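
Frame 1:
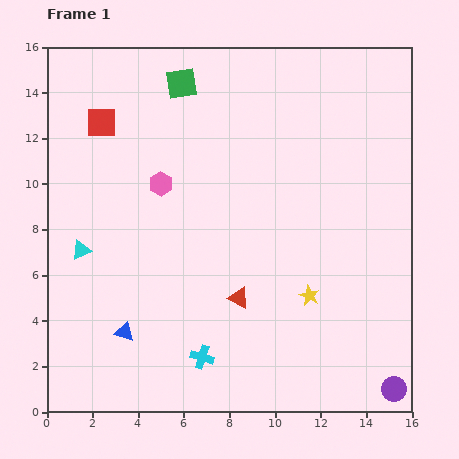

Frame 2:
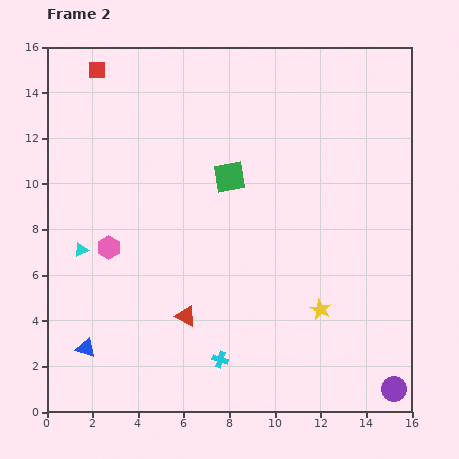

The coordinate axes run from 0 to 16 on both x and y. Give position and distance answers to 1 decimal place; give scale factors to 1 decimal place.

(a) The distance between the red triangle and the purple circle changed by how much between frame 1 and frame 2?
+1.7

Distance in frame 1: 7.9. Distance in frame 2: 9.6.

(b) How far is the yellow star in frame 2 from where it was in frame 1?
0.8

The yellow star moved from (11.5, 5.1) to (12.0, 4.5), a distance of √(0.5² + 0.6²) ≈ 0.8.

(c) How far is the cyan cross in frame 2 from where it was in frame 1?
0.8

The cyan cross moved from (6.8, 2.4) to (7.6, 2.3), a distance of √(0.8² + 0.1²) ≈ 0.8.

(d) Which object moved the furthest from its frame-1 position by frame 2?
the green square

(moved 4.6; next 3.6)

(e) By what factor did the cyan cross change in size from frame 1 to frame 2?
0.7×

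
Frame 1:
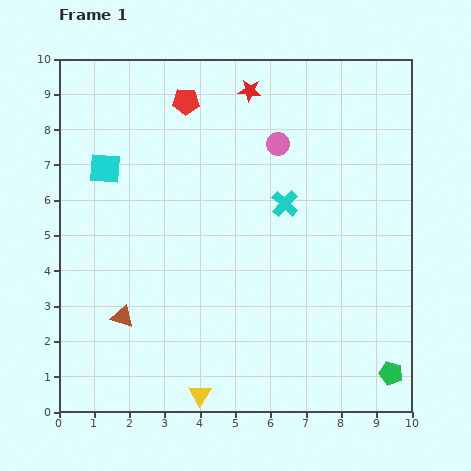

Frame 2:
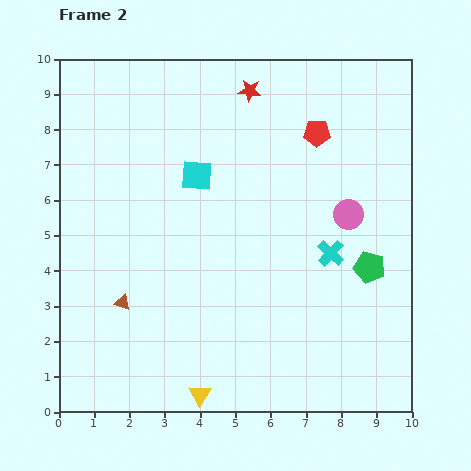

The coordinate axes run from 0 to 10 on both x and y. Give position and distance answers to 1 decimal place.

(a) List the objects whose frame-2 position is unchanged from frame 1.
the red star, the yellow triangle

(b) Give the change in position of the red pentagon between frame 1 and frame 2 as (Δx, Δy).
(3.7, -0.9)

The red pentagon was at (3.6, 8.8) in frame 1 and (7.3, 7.9) in frame 2.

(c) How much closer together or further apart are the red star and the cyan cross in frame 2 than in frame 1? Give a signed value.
+1.7

Distance in frame 1: 3.4. Distance in frame 2: 5.1.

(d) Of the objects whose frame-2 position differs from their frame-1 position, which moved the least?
the brown triangle

(moved 0.4)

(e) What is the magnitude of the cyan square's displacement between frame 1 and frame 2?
2.6

The cyan square moved from (1.3, 6.9) to (3.9, 6.7), a distance of √(2.6² + 0.2²) ≈ 2.6.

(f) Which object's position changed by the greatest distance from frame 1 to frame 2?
the red pentagon

(moved 3.8; next 3.1)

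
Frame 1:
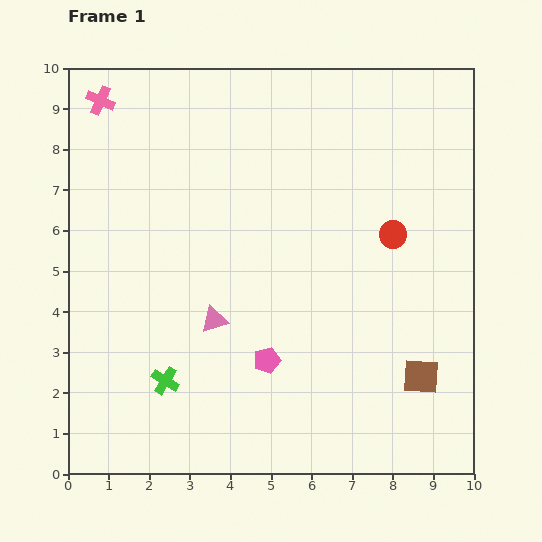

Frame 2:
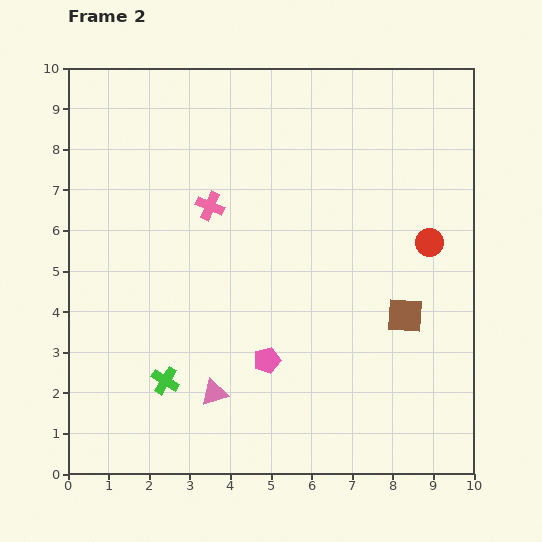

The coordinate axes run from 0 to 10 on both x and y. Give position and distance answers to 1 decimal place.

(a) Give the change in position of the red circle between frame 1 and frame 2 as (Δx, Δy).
(0.9, -0.2)

The red circle was at (8.0, 5.9) in frame 1 and (8.9, 5.7) in frame 2.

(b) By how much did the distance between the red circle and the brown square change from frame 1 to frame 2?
-1.7

Distance in frame 1: 3.6. Distance in frame 2: 1.9.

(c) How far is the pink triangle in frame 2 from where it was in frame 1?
1.8

The pink triangle moved from (3.6, 3.8) to (3.6, 2.0), a distance of √(0.0² + 1.8²) ≈ 1.8.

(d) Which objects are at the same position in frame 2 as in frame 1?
the pink pentagon, the green cross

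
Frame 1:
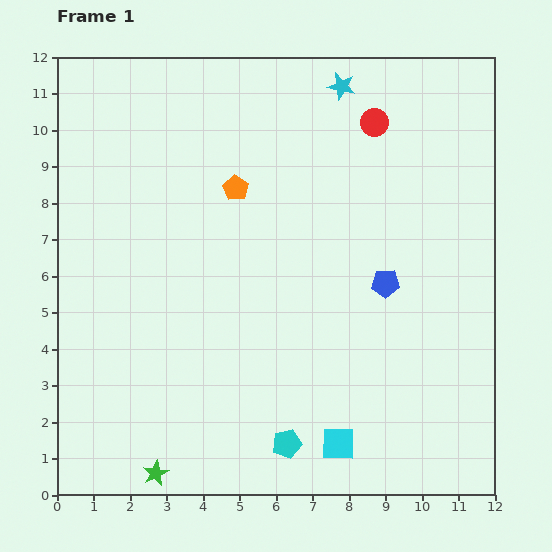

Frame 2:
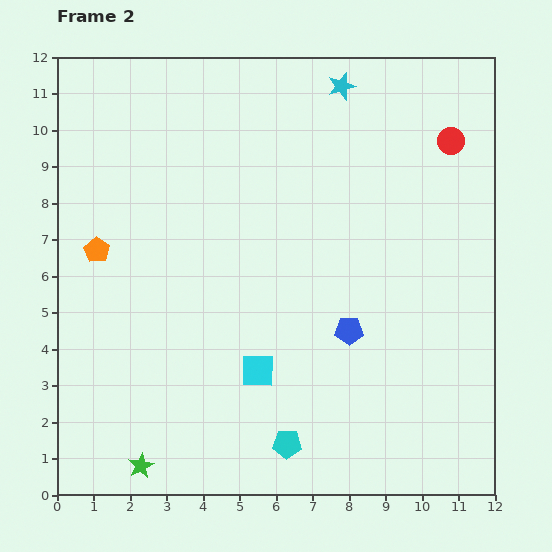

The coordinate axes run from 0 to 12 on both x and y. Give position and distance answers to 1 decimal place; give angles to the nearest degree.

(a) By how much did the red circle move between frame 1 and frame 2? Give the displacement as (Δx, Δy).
(2.1, -0.5)

The red circle was at (8.7, 10.2) in frame 1 and (10.8, 9.7) in frame 2.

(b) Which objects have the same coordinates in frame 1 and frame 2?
the cyan star, the cyan pentagon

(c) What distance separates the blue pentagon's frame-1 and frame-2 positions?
1.6

The blue pentagon moved from (9.0, 5.8) to (8.0, 4.5), a distance of √(1.0² + 1.3²) ≈ 1.6.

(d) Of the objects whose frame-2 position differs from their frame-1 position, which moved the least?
the green star

(moved 0.4)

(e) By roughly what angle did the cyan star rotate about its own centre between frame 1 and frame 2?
28° counter-clockwise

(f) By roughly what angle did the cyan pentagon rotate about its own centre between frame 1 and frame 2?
16° clockwise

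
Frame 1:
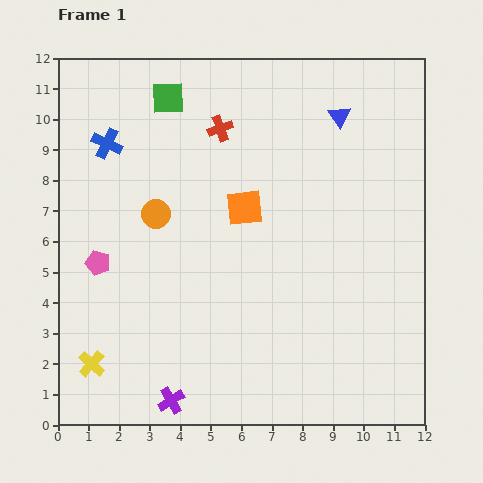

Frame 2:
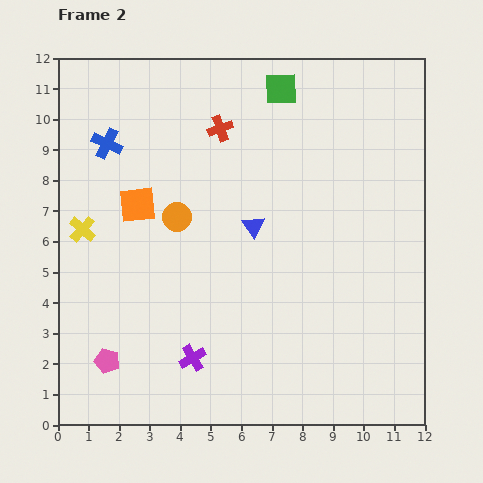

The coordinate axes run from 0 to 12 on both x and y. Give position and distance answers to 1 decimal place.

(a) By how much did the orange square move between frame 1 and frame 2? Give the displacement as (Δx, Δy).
(-3.5, 0.1)

The orange square was at (6.1, 7.1) in frame 1 and (2.6, 7.2) in frame 2.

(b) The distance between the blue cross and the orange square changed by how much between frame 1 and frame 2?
-2.8

Distance in frame 1: 5.0. Distance in frame 2: 2.2.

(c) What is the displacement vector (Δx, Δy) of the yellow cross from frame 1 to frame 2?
(-0.3, 4.4)

The yellow cross was at (1.1, 2.0) in frame 1 and (0.8, 6.4) in frame 2.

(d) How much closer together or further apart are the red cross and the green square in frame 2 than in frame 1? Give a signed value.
+0.4

Distance in frame 1: 2.0. Distance in frame 2: 2.4.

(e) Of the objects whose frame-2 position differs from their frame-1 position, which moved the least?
the orange circle

(moved 0.7)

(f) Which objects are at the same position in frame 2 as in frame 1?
the red cross, the blue cross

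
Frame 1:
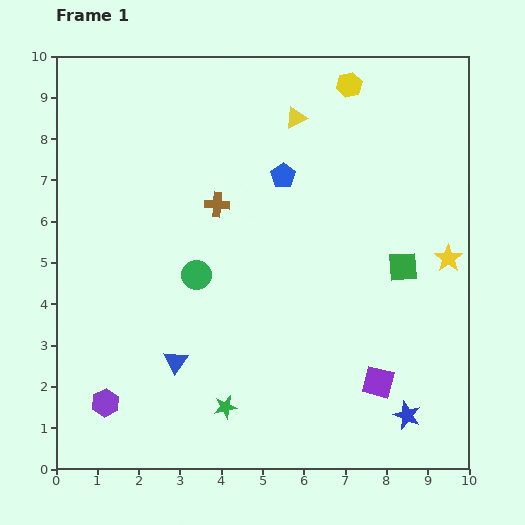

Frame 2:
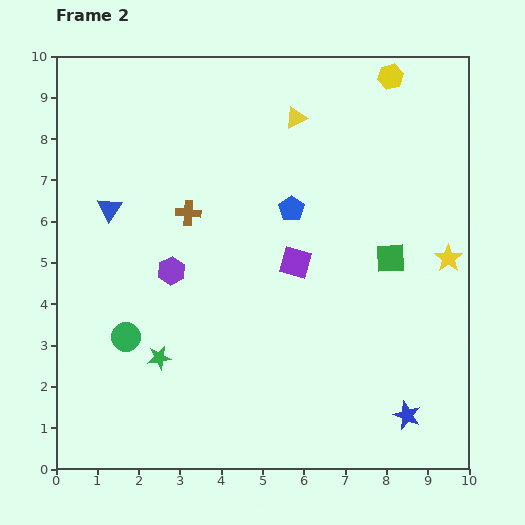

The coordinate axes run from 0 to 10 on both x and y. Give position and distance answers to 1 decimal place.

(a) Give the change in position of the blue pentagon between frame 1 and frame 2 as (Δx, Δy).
(0.2, -0.8)

The blue pentagon was at (5.5, 7.1) in frame 1 and (5.7, 6.3) in frame 2.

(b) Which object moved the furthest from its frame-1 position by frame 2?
the blue triangle

(moved 4.0; next 3.6)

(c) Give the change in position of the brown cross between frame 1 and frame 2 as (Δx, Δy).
(-0.7, -0.2)

The brown cross was at (3.9, 6.4) in frame 1 and (3.2, 6.2) in frame 2.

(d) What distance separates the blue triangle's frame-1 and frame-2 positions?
4.0

The blue triangle moved from (2.9, 2.6) to (1.3, 6.3), a distance of √(1.6² + 3.7²) ≈ 4.0.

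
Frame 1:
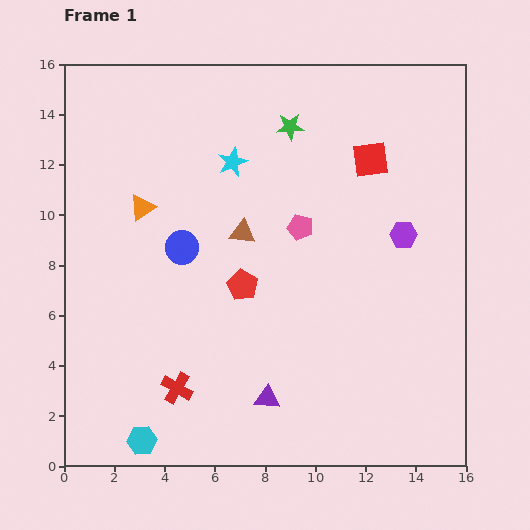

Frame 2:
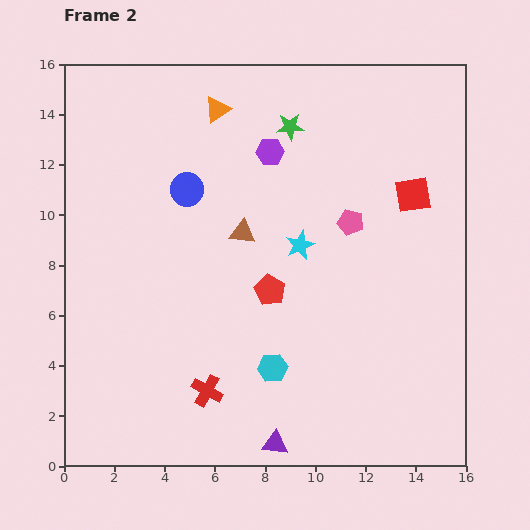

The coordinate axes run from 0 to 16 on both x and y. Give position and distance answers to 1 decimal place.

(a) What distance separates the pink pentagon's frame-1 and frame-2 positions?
2.0

The pink pentagon moved from (9.4, 9.5) to (11.4, 9.7), a distance of √(2.0² + 0.2²) ≈ 2.0.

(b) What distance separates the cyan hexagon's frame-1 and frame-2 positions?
6.0

The cyan hexagon moved from (3.1, 1.0) to (8.3, 3.9), a distance of √(5.2² + 2.9²) ≈ 6.0.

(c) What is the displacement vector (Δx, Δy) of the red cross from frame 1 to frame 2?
(1.2, -0.1)

The red cross was at (4.5, 3.1) in frame 1 and (5.7, 3.0) in frame 2.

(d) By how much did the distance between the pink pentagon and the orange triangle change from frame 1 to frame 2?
+0.6

Distance in frame 1: 6.4. Distance in frame 2: 7.0.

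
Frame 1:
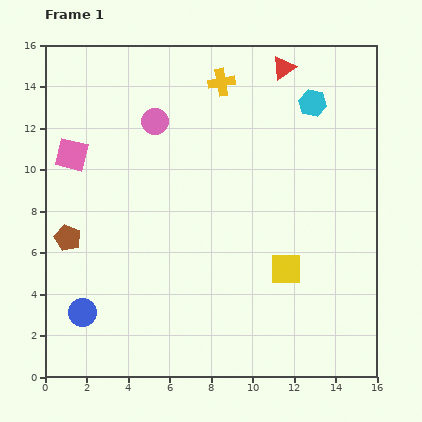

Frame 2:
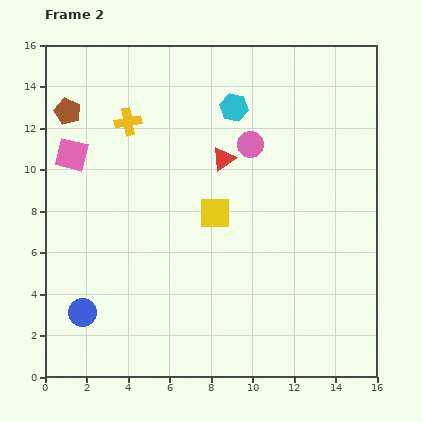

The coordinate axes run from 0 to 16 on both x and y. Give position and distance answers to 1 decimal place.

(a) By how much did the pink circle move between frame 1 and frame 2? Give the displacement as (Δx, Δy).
(4.6, -1.1)

The pink circle was at (5.3, 12.3) in frame 1 and (9.9, 11.2) in frame 2.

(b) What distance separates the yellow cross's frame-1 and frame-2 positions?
4.9

The yellow cross moved from (8.5, 14.2) to (4.0, 12.3), a distance of √(4.5² + 1.9²) ≈ 4.9.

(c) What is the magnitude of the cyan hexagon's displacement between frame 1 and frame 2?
3.8

The cyan hexagon moved from (12.9, 13.2) to (9.1, 13.0), a distance of √(3.8² + 0.2²) ≈ 3.8.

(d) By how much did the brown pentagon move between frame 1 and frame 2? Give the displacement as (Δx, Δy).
(0.0, 6.1)

The brown pentagon was at (1.1, 6.7) in frame 1 and (1.1, 12.8) in frame 2.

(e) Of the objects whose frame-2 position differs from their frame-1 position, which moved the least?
the cyan hexagon

(moved 3.8)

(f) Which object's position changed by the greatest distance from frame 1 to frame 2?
the brown pentagon

(moved 6.1; next 5.3)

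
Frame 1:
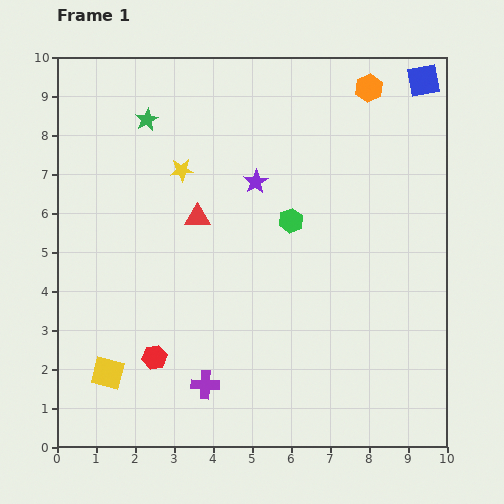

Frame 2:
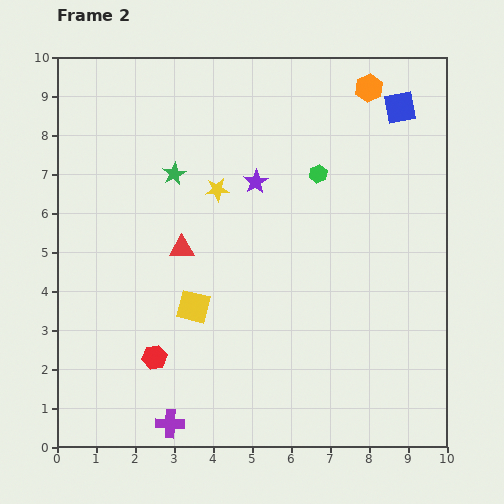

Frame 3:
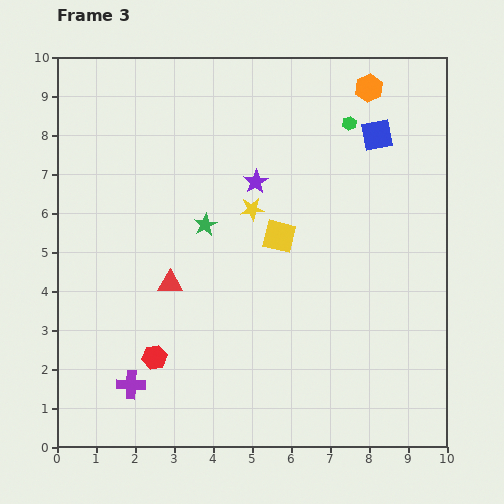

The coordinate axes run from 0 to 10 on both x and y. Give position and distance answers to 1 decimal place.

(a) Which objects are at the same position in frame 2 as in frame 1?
the purple star, the orange hexagon, the red hexagon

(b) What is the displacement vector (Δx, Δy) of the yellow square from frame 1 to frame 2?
(2.2, 1.7)

The yellow square was at (1.3, 1.9) in frame 1 and (3.5, 3.6) in frame 2.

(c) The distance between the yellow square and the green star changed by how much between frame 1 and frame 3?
-4.7

Distance in frame 1: 6.6. Distance in frame 3: 1.9.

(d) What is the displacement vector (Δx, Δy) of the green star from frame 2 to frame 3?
(0.8, -1.3)

The green star was at (3.0, 7.0) in frame 2 and (3.8, 5.7) in frame 3.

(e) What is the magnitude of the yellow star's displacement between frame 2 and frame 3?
1.0

The yellow star moved from (4.1, 6.6) to (5.0, 6.1), a distance of √(0.9² + 0.5²) ≈ 1.0.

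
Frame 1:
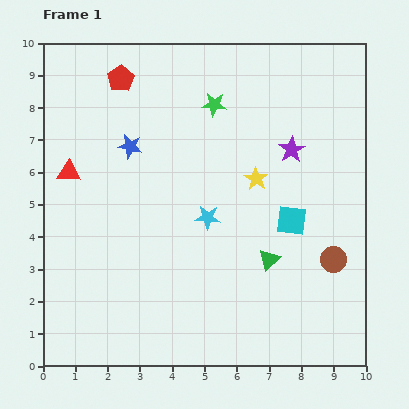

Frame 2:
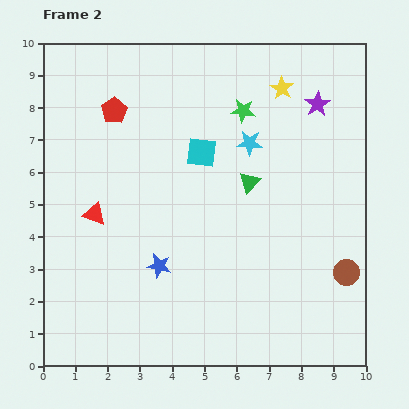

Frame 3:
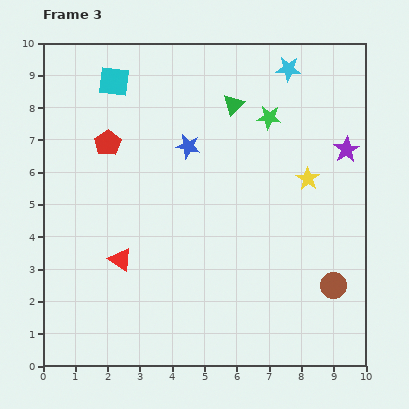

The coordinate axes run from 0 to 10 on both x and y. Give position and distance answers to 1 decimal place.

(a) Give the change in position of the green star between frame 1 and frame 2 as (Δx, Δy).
(0.9, -0.2)

The green star was at (5.3, 8.1) in frame 1 and (6.2, 7.9) in frame 2.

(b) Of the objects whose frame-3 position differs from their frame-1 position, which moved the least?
the brown circle

(moved 0.8)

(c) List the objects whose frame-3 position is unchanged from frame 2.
none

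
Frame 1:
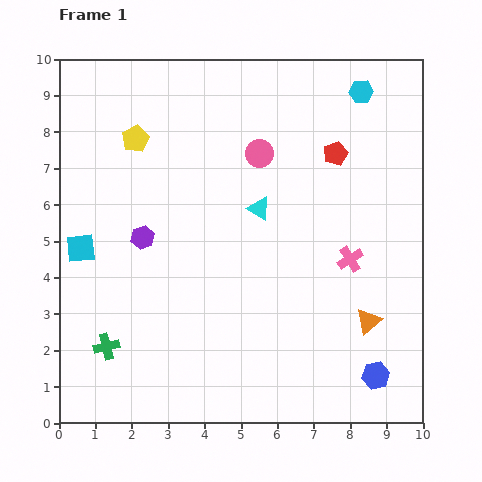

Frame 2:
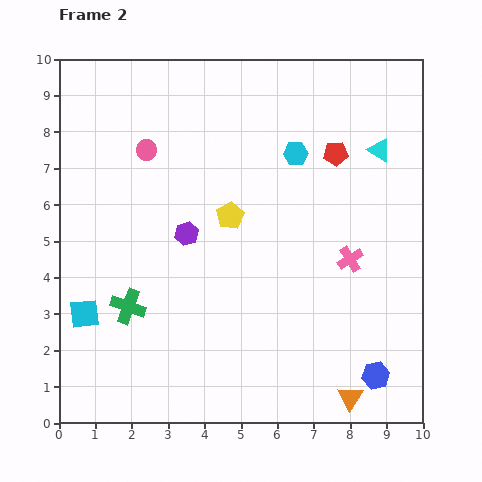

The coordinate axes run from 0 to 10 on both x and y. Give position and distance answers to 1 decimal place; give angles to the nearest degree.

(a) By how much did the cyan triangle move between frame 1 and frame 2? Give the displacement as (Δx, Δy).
(3.3, 1.6)

The cyan triangle was at (5.5, 5.9) in frame 1 and (8.8, 7.5) in frame 2.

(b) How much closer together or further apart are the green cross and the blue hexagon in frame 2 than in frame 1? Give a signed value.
-0.3

Distance in frame 1: 7.4. Distance in frame 2: 7.1.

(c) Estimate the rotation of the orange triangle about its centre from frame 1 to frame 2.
16° counter-clockwise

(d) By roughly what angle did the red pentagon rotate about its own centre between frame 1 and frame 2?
16° clockwise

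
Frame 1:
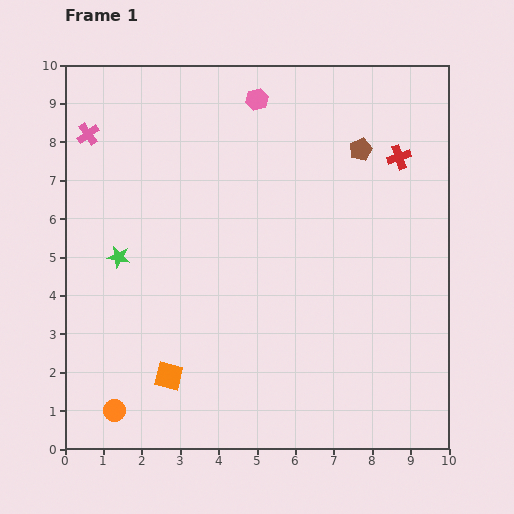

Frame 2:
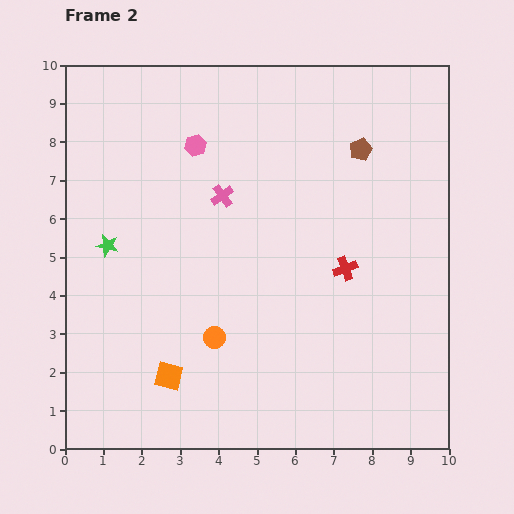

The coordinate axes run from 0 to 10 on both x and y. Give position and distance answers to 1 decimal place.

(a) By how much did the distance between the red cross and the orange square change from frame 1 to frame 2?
-2.9

Distance in frame 1: 8.3. Distance in frame 2: 5.4.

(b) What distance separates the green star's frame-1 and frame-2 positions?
0.4

The green star moved from (1.4, 5.0) to (1.1, 5.3), a distance of √(0.3² + 0.3²) ≈ 0.4.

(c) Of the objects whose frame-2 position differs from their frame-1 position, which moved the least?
the green star

(moved 0.4)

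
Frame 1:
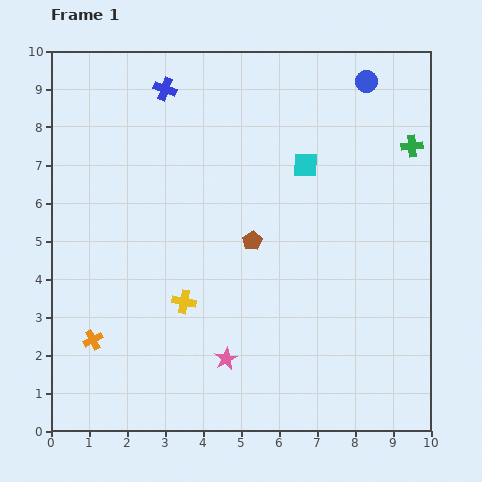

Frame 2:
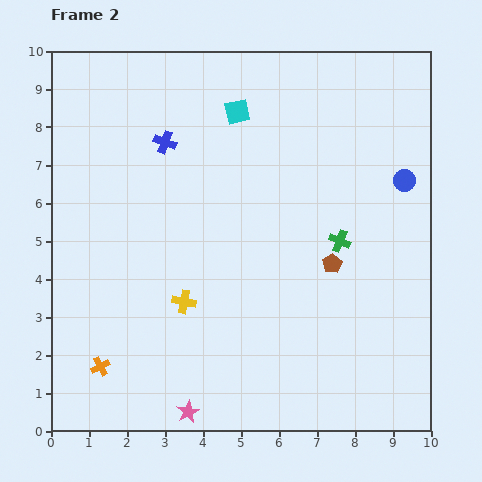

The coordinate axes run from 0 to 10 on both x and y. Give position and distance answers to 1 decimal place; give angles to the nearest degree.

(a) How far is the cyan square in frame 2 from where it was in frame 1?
2.3

The cyan square moved from (6.7, 7.0) to (4.9, 8.4), a distance of √(1.8² + 1.4²) ≈ 2.3.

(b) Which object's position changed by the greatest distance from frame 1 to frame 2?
the green cross

(moved 3.1; next 2.8)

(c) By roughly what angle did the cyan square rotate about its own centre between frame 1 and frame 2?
16° counter-clockwise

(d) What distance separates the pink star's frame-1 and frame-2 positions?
1.7

The pink star moved from (4.6, 1.9) to (3.6, 0.5), a distance of √(1.0² + 1.4²) ≈ 1.7.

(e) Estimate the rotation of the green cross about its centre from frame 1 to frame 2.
26° clockwise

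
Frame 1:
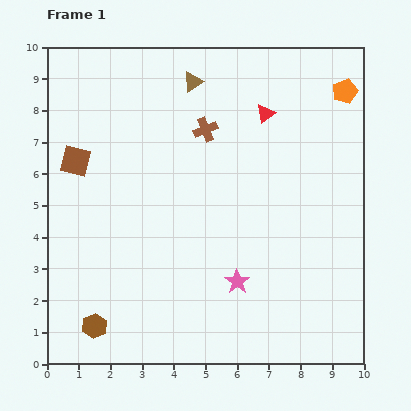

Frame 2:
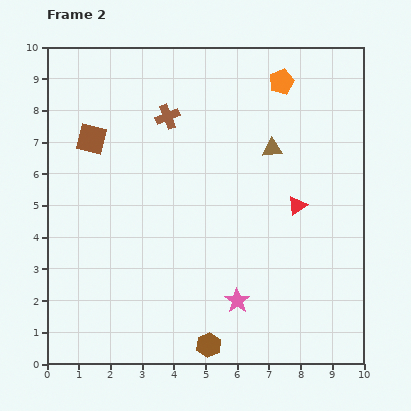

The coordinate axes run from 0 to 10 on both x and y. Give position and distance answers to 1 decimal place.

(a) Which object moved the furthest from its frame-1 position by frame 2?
the brown hexagon

(moved 3.6; next 3.3)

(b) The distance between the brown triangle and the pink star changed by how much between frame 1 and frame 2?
-1.6

Distance in frame 1: 6.5. Distance in frame 2: 4.9.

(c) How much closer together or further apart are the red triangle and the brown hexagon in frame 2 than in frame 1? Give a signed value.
-3.4

Distance in frame 1: 8.6. Distance in frame 2: 5.2.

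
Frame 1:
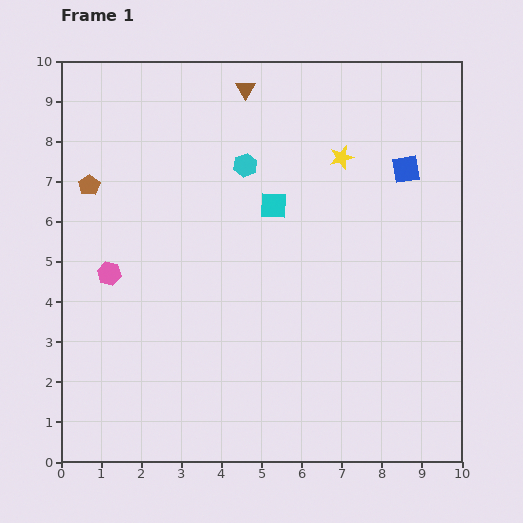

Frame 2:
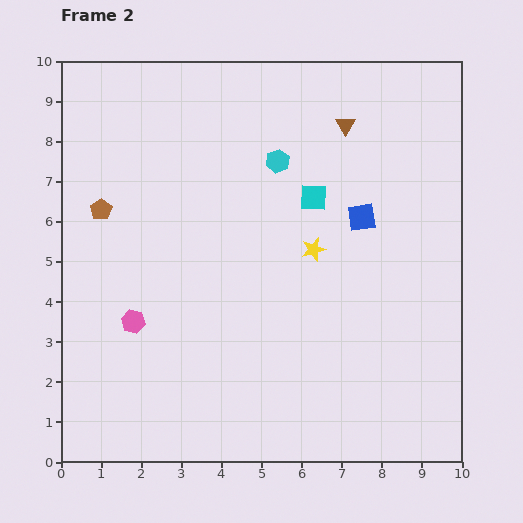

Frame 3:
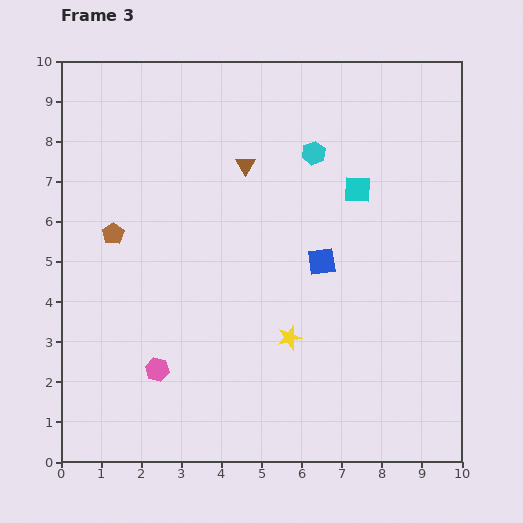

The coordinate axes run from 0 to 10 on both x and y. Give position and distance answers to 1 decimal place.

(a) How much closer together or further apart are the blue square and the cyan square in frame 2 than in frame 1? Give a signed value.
-2.1

Distance in frame 1: 3.4. Distance in frame 2: 1.3.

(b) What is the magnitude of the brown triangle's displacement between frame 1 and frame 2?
2.7

The brown triangle moved from (4.6, 9.3) to (7.1, 8.4), a distance of √(2.5² + 0.9²) ≈ 2.7.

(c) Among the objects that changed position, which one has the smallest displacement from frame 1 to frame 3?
the brown pentagon

(moved 1.3)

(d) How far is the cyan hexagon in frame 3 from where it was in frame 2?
0.9

The cyan hexagon moved from (5.4, 7.5) to (6.3, 7.7), a distance of √(0.9² + 0.2²) ≈ 0.9.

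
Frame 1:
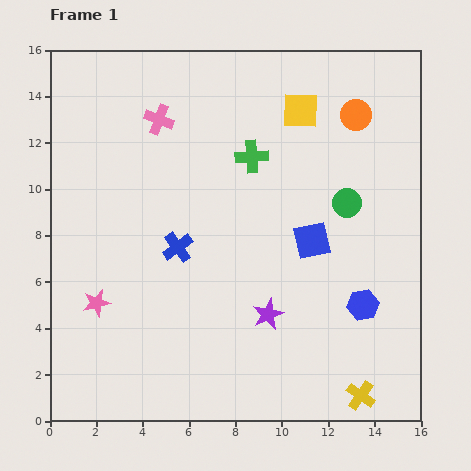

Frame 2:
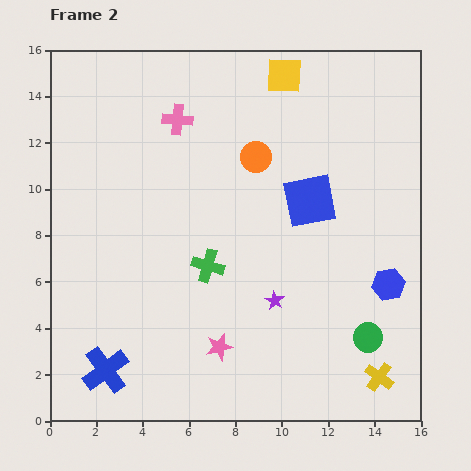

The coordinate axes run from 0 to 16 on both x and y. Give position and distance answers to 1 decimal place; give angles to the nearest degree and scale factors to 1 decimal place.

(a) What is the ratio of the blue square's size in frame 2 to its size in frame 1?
1.5×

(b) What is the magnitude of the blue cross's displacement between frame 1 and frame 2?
6.1

The blue cross moved from (5.5, 7.5) to (2.4, 2.2), a distance of √(3.1² + 5.3²) ≈ 6.1.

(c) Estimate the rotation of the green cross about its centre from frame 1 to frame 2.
20° clockwise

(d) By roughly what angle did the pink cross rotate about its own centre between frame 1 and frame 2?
16° counter-clockwise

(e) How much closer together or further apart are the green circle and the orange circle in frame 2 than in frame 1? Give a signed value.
+5.4

Distance in frame 1: 3.8. Distance in frame 2: 9.2.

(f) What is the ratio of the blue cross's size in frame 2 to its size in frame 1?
1.5×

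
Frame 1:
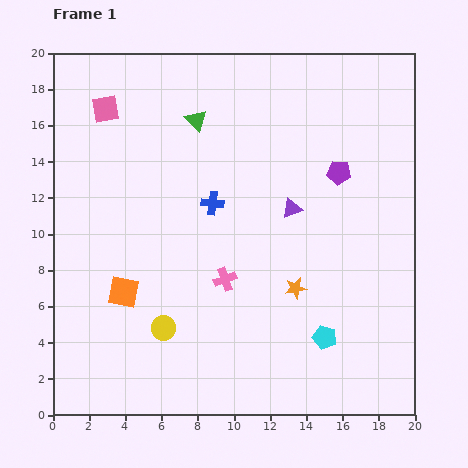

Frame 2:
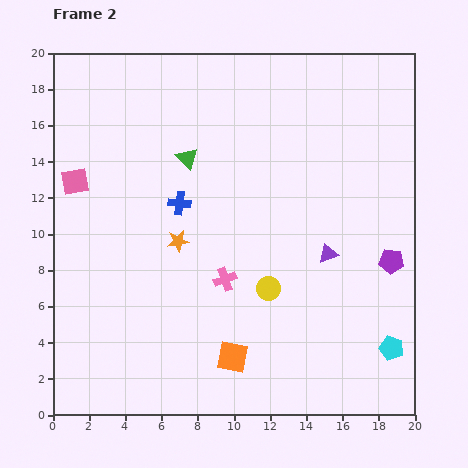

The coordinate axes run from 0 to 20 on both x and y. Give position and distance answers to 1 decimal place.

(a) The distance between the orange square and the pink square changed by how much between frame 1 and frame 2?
+2.9

Distance in frame 1: 10.1. Distance in frame 2: 13.0.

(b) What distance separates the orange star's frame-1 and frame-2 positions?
7.0

The orange star moved from (13.4, 7.0) to (6.9, 9.6), a distance of √(6.5² + 2.6²) ≈ 7.0.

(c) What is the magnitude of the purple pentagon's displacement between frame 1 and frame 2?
5.7

The purple pentagon moved from (15.8, 13.4) to (18.7, 8.5), a distance of √(2.9² + 4.9²) ≈ 5.7.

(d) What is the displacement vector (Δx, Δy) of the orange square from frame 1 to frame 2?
(6.0, -3.6)

The orange square was at (3.9, 6.8) in frame 1 and (9.9, 3.2) in frame 2.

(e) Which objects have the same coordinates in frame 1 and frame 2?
the pink cross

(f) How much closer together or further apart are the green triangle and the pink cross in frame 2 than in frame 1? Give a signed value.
-1.9

Distance in frame 1: 8.9. Distance in frame 2: 7.0.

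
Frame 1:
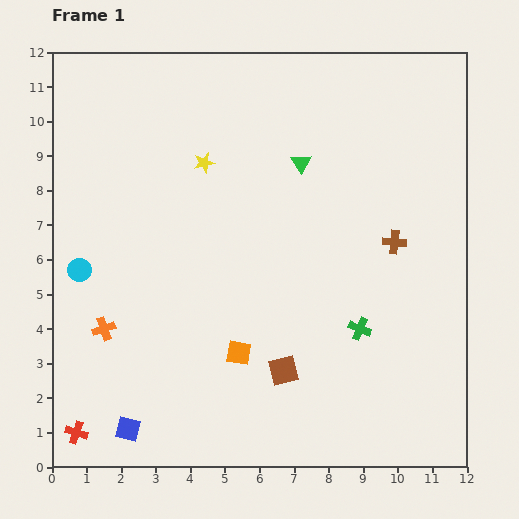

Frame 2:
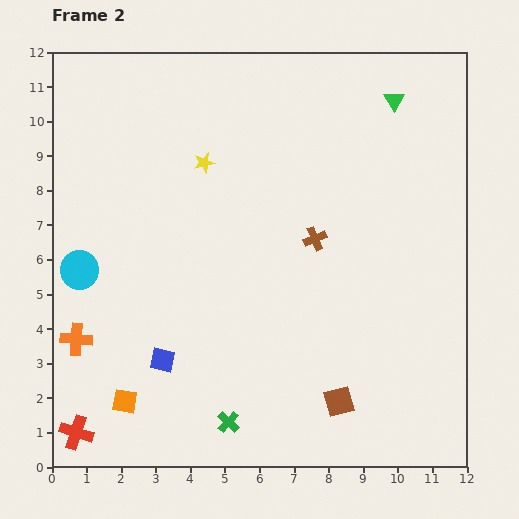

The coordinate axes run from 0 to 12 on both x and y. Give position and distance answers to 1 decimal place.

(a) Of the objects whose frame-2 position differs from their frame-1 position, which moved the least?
the orange cross

(moved 0.9)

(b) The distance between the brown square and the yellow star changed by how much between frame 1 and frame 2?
+1.5

Distance in frame 1: 6.4. Distance in frame 2: 7.9.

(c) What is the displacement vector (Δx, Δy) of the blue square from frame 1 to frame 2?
(1.0, 2.0)

The blue square was at (2.2, 1.1) in frame 1 and (3.2, 3.1) in frame 2.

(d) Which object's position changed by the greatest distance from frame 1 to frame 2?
the green cross

(moved 4.7; next 3.6)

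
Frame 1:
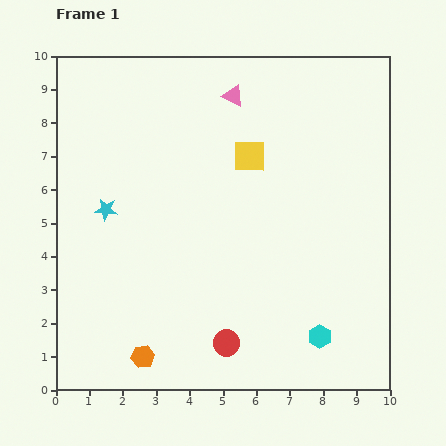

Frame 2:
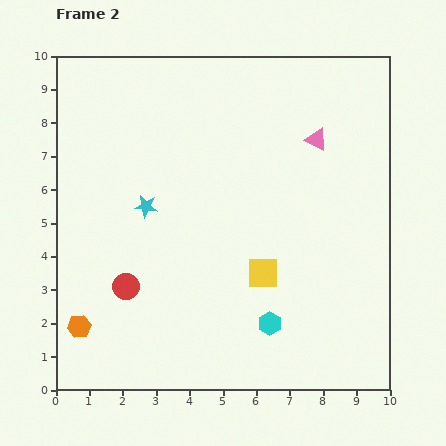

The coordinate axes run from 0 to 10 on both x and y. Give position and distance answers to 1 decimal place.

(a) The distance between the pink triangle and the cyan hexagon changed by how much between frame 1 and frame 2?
-2.0

Distance in frame 1: 7.7. Distance in frame 2: 5.7.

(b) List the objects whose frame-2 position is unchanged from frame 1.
none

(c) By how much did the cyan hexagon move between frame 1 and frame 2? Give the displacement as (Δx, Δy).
(-1.5, 0.4)

The cyan hexagon was at (7.9, 1.6) in frame 1 and (6.4, 2.0) in frame 2.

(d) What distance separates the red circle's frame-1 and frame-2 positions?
3.4

The red circle moved from (5.1, 1.4) to (2.1, 3.1), a distance of √(3.0² + 1.7²) ≈ 3.4.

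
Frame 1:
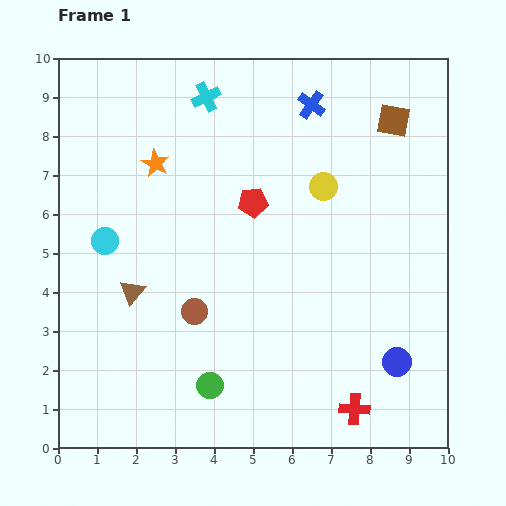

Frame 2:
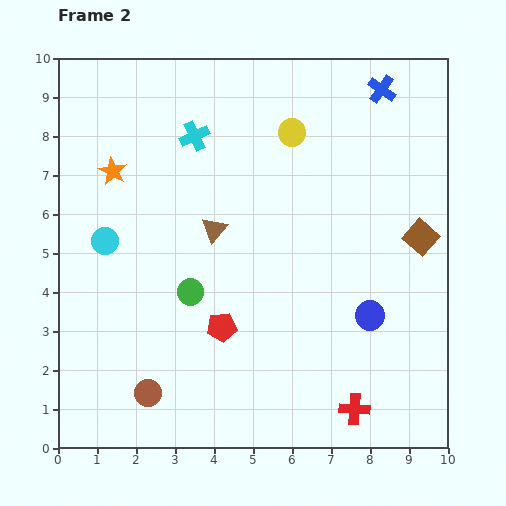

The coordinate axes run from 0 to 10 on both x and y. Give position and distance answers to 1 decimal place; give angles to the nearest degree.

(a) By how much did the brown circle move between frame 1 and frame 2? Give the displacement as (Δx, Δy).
(-1.2, -2.1)

The brown circle was at (3.5, 3.5) in frame 1 and (2.3, 1.4) in frame 2.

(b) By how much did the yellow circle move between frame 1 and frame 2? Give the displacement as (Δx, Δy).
(-0.8, 1.4)

The yellow circle was at (6.8, 6.7) in frame 1 and (6.0, 8.1) in frame 2.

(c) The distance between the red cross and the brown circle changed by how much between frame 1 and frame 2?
+0.5

Distance in frame 1: 4.8. Distance in frame 2: 5.3.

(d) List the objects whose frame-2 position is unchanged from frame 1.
the cyan circle, the red cross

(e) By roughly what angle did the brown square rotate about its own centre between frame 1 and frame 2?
29° clockwise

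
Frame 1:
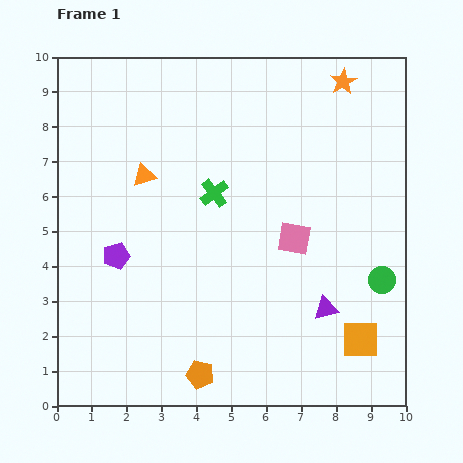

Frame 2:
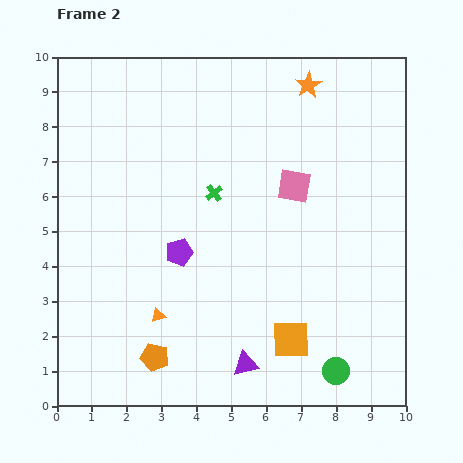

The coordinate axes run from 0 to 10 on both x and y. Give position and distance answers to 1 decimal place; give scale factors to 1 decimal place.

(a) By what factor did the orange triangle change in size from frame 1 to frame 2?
0.6×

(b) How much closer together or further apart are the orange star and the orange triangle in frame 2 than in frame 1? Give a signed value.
+1.6

Distance in frame 1: 6.3. Distance in frame 2: 7.9.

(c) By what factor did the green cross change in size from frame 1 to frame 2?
0.6×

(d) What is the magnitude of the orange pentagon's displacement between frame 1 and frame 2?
1.4

The orange pentagon moved from (4.1, 0.9) to (2.8, 1.4), a distance of √(1.3² + 0.5²) ≈ 1.4.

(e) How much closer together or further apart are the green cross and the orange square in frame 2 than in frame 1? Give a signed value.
-1.2

Distance in frame 1: 5.9. Distance in frame 2: 4.7.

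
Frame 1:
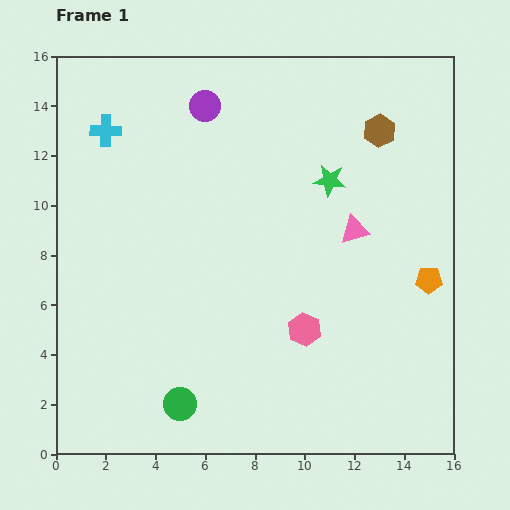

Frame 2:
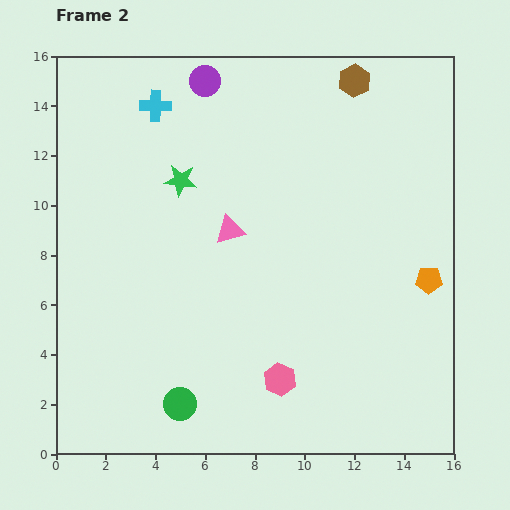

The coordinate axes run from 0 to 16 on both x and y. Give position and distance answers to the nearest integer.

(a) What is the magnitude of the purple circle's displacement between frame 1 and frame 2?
1

The purple circle moved from (6, 14) to (6, 15), a distance of √(0² + 1²) ≈ 1.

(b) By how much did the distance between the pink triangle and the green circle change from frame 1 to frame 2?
-3

Distance in frame 1: 10. Distance in frame 2: 7.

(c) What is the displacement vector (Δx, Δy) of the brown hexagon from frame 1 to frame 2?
(-1, 2)

The brown hexagon was at (13, 13) in frame 1 and (12, 15) in frame 2.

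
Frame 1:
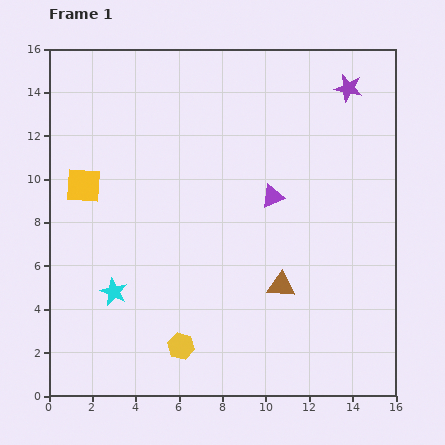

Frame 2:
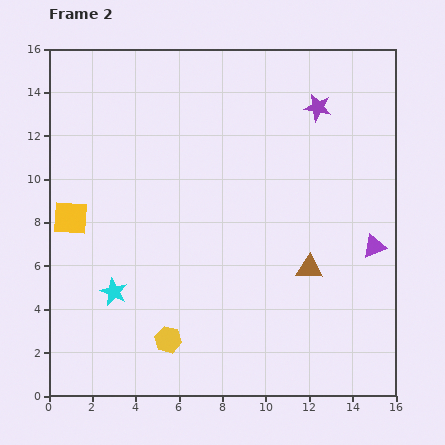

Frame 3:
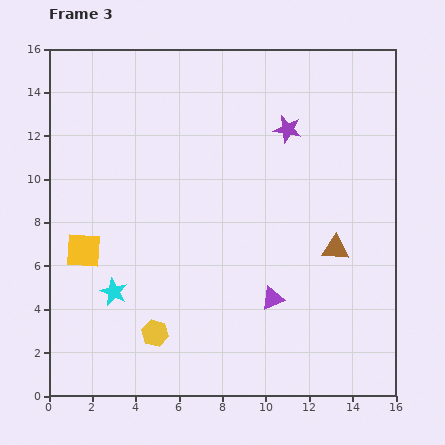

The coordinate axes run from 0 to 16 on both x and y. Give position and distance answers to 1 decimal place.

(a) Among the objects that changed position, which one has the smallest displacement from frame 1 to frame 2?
the yellow hexagon

(moved 0.7)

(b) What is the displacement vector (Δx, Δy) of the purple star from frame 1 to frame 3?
(-2.8, -1.9)

The purple star was at (13.8, 14.2) in frame 1 and (11.0, 12.3) in frame 3.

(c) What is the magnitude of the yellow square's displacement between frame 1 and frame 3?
3.0

The yellow square moved from (1.6, 9.7) to (1.6, 6.7), a distance of √(0.0² + 3.0²) ≈ 3.0.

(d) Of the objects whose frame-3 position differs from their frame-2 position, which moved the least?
the yellow hexagon

(moved 0.7)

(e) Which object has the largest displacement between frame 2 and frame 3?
the purple triangle

(moved 5.3; next 1.7)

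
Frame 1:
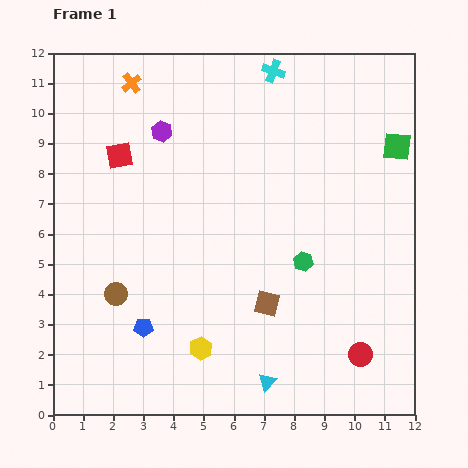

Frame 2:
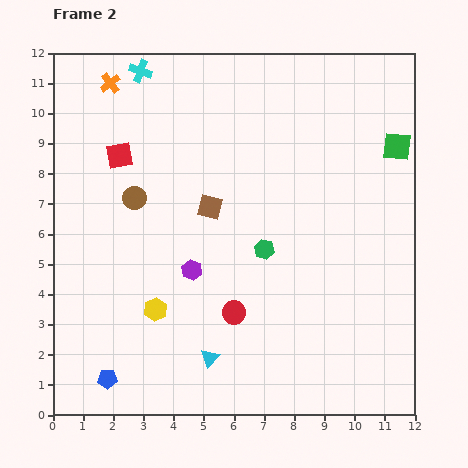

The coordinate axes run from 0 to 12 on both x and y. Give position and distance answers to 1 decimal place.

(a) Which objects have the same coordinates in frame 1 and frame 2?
the green square, the red square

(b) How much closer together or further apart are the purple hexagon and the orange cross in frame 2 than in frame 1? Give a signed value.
+4.9

Distance in frame 1: 1.9. Distance in frame 2: 6.8.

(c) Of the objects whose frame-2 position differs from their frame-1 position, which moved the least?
the orange cross

(moved 0.7)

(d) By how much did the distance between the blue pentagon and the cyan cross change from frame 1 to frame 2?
+0.8

Distance in frame 1: 9.5. Distance in frame 2: 10.3.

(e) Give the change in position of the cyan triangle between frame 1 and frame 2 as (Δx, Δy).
(-1.9, 0.8)

The cyan triangle was at (7.1, 1.1) in frame 1 and (5.2, 1.9) in frame 2.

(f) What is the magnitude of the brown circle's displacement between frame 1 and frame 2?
3.3

The brown circle moved from (2.1, 4.0) to (2.7, 7.2), a distance of √(0.6² + 3.2²) ≈ 3.3.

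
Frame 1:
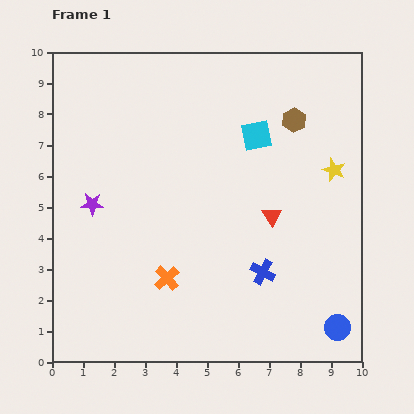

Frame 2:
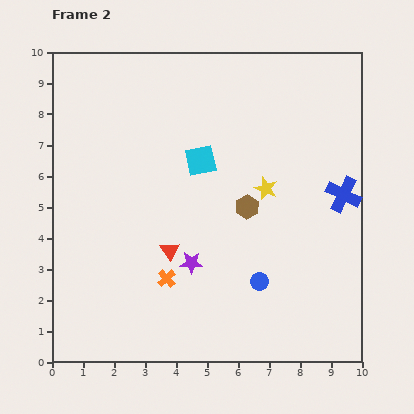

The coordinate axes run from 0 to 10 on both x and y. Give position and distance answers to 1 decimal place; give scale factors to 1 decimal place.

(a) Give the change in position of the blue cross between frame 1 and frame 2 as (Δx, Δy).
(2.6, 2.5)

The blue cross was at (6.8, 2.9) in frame 1 and (9.4, 5.4) in frame 2.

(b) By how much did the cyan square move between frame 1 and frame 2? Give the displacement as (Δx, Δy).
(-1.8, -0.8)

The cyan square was at (6.6, 7.3) in frame 1 and (4.8, 6.5) in frame 2.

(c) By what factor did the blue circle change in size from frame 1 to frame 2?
0.7×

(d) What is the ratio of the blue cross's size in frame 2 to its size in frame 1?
1.4×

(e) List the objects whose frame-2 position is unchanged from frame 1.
the orange cross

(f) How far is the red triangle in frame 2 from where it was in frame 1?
3.5

The red triangle moved from (7.1, 4.7) to (3.8, 3.6), a distance of √(3.3² + 1.1²) ≈ 3.5.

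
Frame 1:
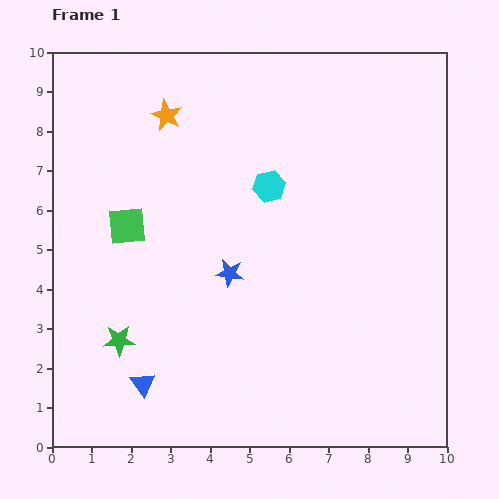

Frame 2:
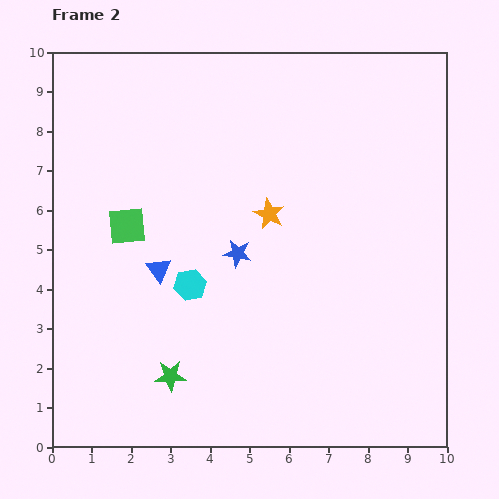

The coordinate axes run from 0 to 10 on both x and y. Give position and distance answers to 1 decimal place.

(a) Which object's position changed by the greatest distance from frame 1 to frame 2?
the orange star

(moved 3.6; next 3.2)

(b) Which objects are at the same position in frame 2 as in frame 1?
the green square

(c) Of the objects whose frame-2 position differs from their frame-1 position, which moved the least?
the blue star

(moved 0.5)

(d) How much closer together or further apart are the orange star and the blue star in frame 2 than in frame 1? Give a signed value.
-3.0

Distance in frame 1: 4.3. Distance in frame 2: 1.3.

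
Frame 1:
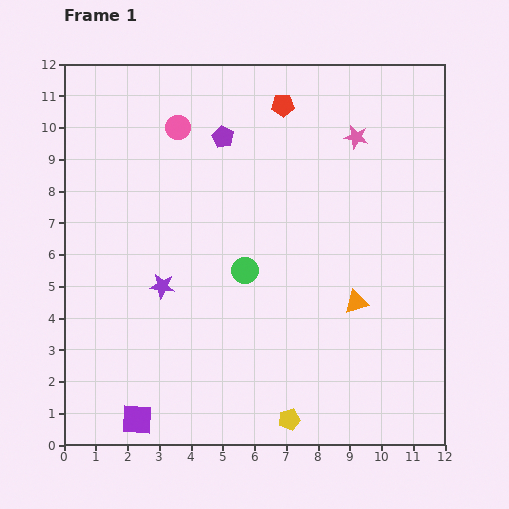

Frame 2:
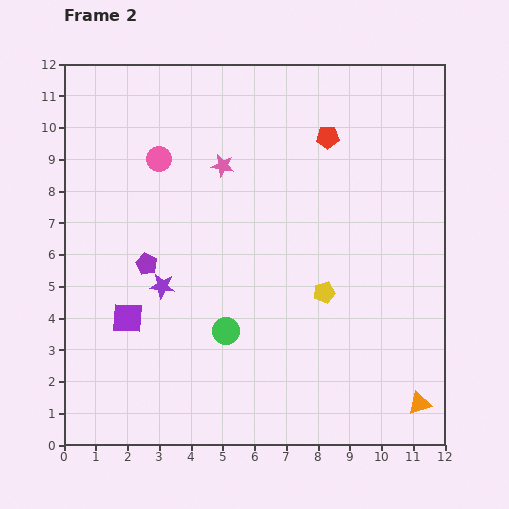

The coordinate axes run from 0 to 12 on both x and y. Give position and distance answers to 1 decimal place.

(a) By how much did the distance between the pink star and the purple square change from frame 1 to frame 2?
-5.6

Distance in frame 1: 11.3. Distance in frame 2: 5.7.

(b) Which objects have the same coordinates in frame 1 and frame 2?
the purple star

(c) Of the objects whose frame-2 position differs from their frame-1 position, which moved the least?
the pink circle

(moved 1.2)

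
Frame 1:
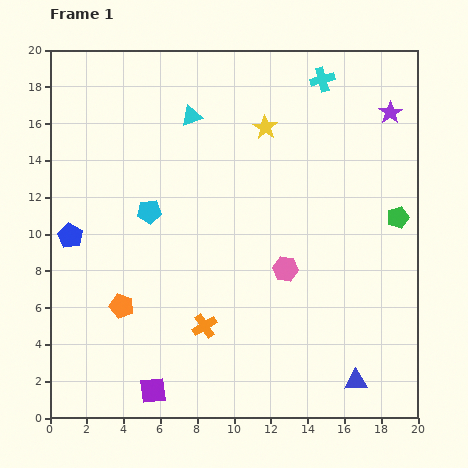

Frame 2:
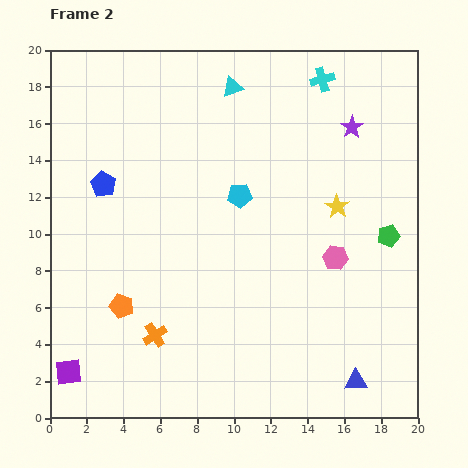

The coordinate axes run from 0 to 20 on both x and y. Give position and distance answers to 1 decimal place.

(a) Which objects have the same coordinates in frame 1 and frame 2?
the orange pentagon, the blue triangle, the cyan cross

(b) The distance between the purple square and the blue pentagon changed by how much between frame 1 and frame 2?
+0.9

Distance in frame 1: 9.5. Distance in frame 2: 10.4.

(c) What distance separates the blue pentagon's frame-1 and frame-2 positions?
3.3

The blue pentagon moved from (1.1, 9.9) to (2.9, 12.7), a distance of √(1.8² + 2.8²) ≈ 3.3.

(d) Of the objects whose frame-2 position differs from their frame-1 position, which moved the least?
the green pentagon

(moved 1.1)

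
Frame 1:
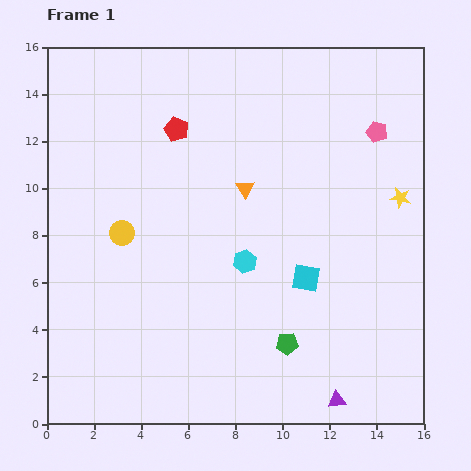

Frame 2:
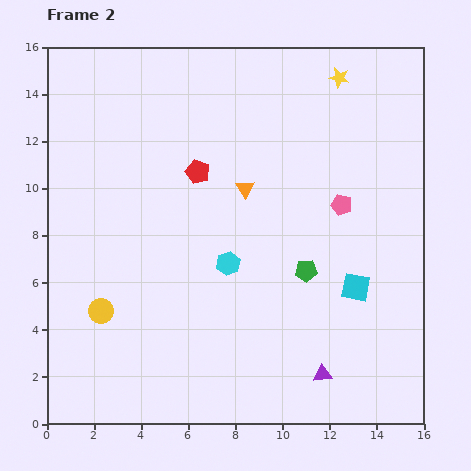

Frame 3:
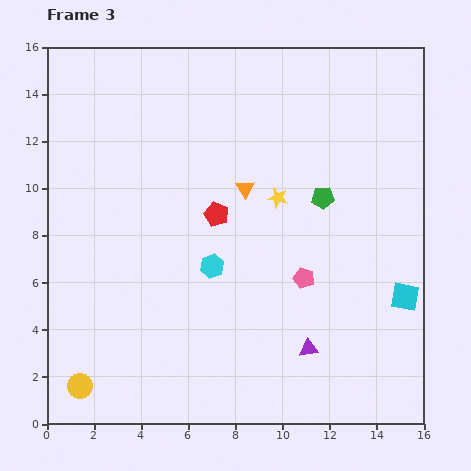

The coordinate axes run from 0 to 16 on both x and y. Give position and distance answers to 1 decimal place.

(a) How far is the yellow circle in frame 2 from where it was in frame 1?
3.4

The yellow circle moved from (3.2, 8.1) to (2.3, 4.8), a distance of √(0.9² + 3.3²) ≈ 3.4.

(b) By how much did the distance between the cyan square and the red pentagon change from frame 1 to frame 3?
+0.3

Distance in frame 1: 8.4. Distance in frame 3: 8.7.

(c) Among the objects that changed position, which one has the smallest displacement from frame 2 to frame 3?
the cyan hexagon

(moved 0.7)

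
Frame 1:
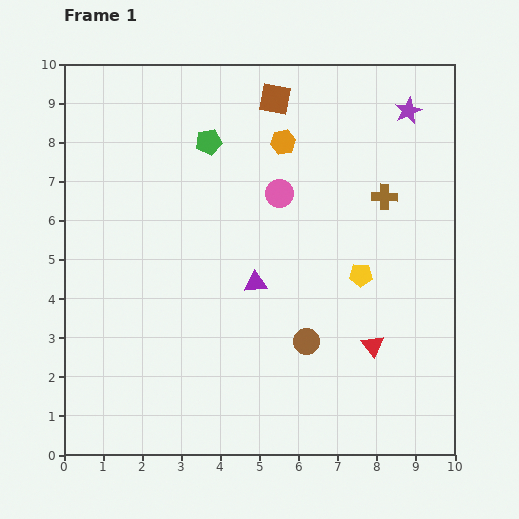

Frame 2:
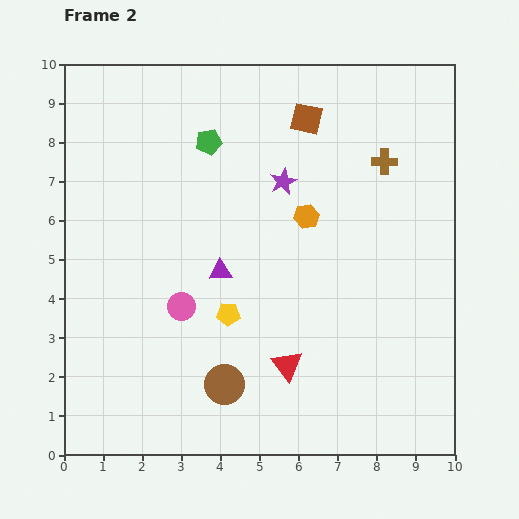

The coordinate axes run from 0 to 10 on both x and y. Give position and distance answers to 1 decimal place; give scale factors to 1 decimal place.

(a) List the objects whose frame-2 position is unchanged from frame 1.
the green pentagon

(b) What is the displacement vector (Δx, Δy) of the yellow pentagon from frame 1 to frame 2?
(-3.4, -1.0)

The yellow pentagon was at (7.6, 4.6) in frame 1 and (4.2, 3.6) in frame 2.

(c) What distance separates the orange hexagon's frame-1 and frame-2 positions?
2.0

The orange hexagon moved from (5.6, 8.0) to (6.2, 6.1), a distance of √(0.6² + 1.9²) ≈ 2.0.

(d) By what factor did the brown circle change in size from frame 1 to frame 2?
1.5×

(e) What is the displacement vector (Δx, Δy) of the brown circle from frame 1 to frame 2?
(-2.1, -1.1)

The brown circle was at (6.2, 2.9) in frame 1 and (4.1, 1.8) in frame 2.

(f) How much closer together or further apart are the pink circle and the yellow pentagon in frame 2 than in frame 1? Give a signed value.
-1.8

Distance in frame 1: 3.0. Distance in frame 2: 1.2.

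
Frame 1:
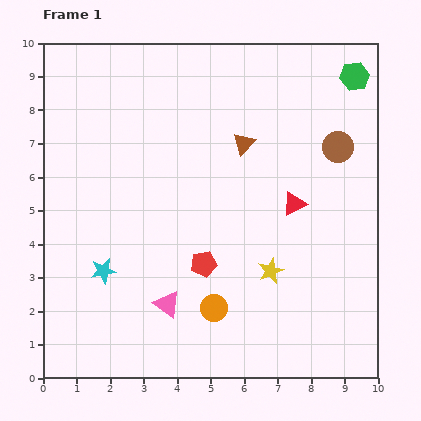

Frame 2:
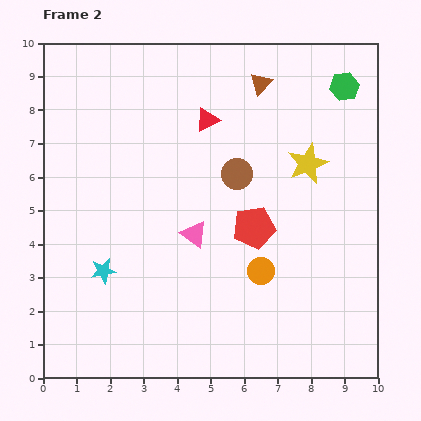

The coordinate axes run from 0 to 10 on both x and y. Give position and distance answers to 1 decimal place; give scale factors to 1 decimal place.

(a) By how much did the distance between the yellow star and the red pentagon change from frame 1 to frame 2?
+0.5

Distance in frame 1: 2.0. Distance in frame 2: 2.5.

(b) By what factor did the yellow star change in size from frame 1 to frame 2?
1.6×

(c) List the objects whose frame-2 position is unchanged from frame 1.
the cyan star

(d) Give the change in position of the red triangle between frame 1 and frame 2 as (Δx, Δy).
(-2.6, 2.5)

The red triangle was at (7.5, 5.2) in frame 1 and (4.9, 7.7) in frame 2.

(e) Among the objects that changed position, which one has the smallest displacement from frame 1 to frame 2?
the green hexagon

(moved 0.4)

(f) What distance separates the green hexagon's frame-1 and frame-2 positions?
0.4

The green hexagon moved from (9.3, 9.0) to (9.0, 8.7), a distance of √(0.3² + 0.3²) ≈ 0.4.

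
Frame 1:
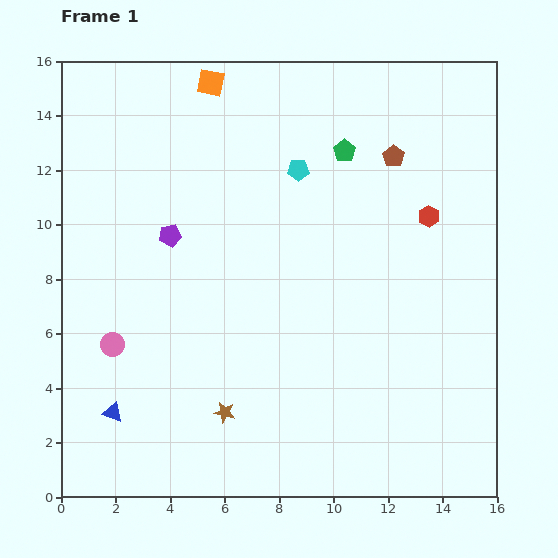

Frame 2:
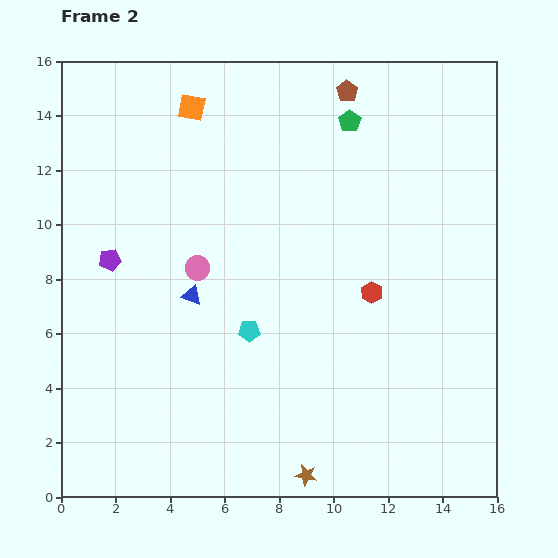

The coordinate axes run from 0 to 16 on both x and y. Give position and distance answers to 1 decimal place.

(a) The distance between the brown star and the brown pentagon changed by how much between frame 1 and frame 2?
+2.9

Distance in frame 1: 11.3. Distance in frame 2: 14.2.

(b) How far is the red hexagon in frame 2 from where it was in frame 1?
3.5

The red hexagon moved from (13.5, 10.3) to (11.4, 7.5), a distance of √(2.1² + 2.8²) ≈ 3.5.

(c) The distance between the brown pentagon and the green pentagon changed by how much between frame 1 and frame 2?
-0.7

Distance in frame 1: 1.8. Distance in frame 2: 1.1.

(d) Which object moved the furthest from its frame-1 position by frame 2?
the cyan pentagon

(moved 6.2; next 5.2)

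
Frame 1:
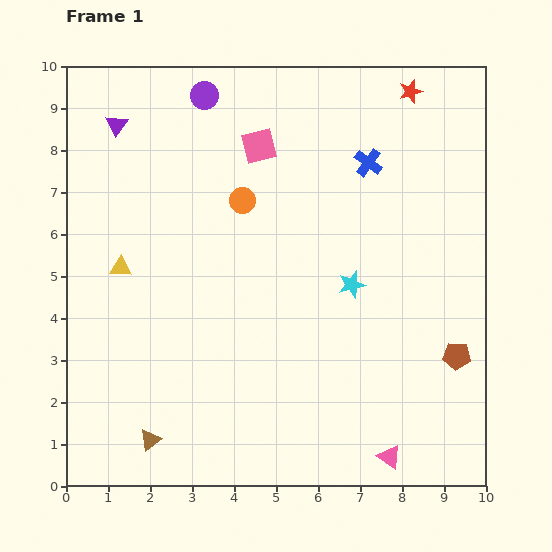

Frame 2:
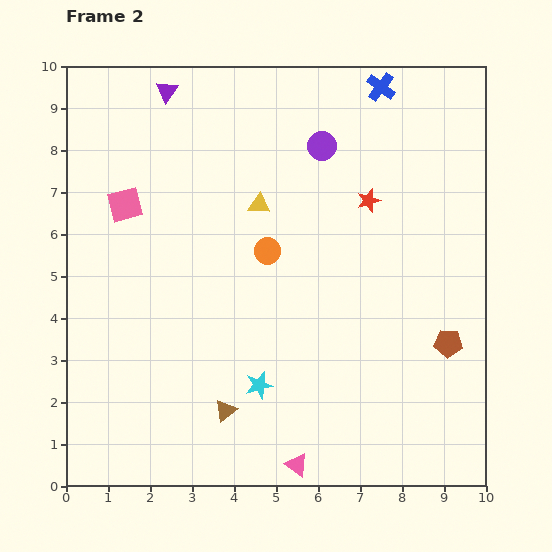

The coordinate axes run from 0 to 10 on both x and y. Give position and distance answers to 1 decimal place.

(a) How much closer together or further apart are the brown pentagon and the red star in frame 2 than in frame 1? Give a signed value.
-2.5

Distance in frame 1: 6.4. Distance in frame 2: 3.9.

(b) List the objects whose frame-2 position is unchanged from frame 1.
none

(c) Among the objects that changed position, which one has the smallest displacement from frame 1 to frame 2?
the brown pentagon

(moved 0.4)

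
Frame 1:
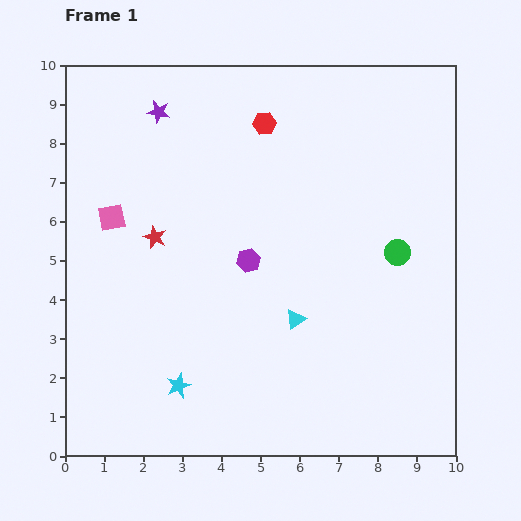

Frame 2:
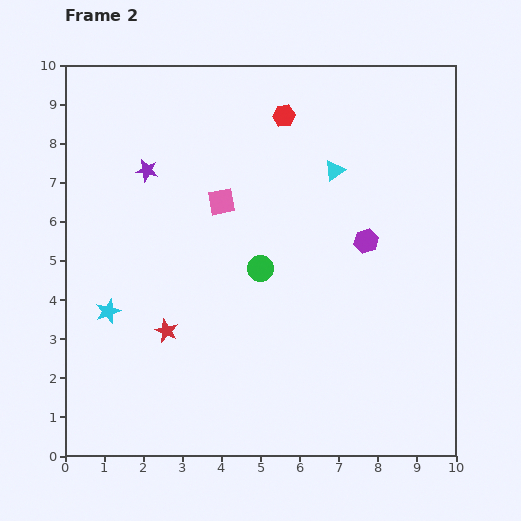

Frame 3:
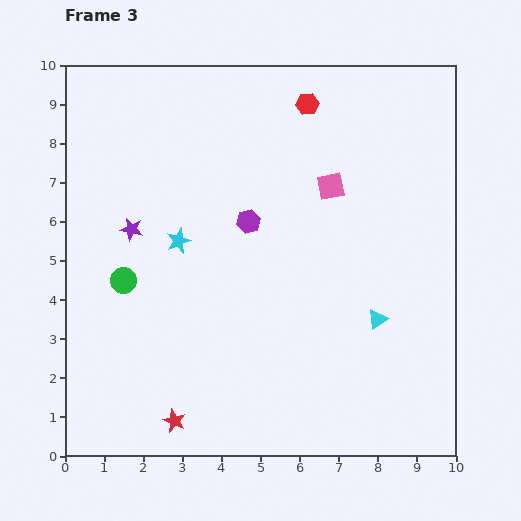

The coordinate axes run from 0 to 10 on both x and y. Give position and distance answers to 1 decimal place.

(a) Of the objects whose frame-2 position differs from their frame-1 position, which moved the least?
the red hexagon

(moved 0.5)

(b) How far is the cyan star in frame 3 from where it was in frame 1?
3.7

The cyan star moved from (2.9, 1.8) to (2.9, 5.5), a distance of √(0.0² + 3.7²) ≈ 3.7.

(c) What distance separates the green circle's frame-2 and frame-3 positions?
3.5

The green circle moved from (5.0, 4.8) to (1.5, 4.5), a distance of √(3.5² + 0.3²) ≈ 3.5.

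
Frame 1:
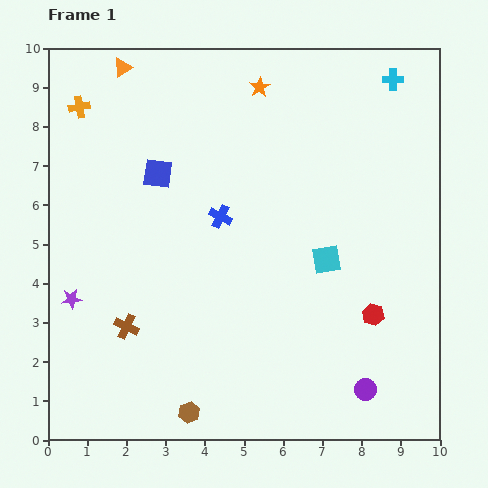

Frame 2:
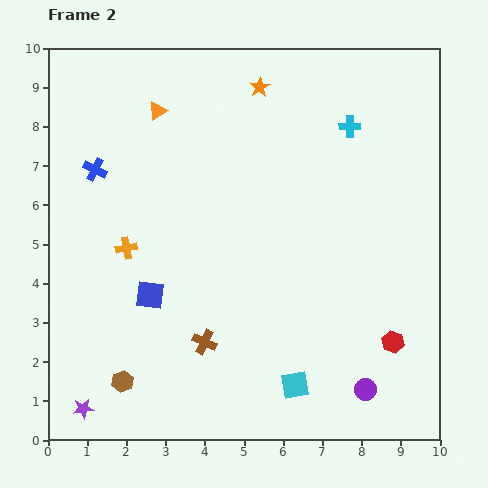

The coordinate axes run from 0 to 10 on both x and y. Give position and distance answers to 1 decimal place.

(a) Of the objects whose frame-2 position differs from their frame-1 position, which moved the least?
the red hexagon

(moved 0.9)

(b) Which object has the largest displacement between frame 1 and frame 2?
the orange cross

(moved 3.8; next 3.4)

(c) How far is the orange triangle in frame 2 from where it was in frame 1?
1.4

The orange triangle moved from (1.9, 9.5) to (2.8, 8.4), a distance of √(0.9² + 1.1²) ≈ 1.4.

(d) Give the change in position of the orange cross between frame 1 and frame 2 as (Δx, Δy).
(1.2, -3.6)

The orange cross was at (0.8, 8.5) in frame 1 and (2.0, 4.9) in frame 2.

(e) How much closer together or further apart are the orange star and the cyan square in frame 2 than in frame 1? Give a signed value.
+3.0

Distance in frame 1: 4.7. Distance in frame 2: 7.7.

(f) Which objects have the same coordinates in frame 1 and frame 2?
the purple circle, the orange star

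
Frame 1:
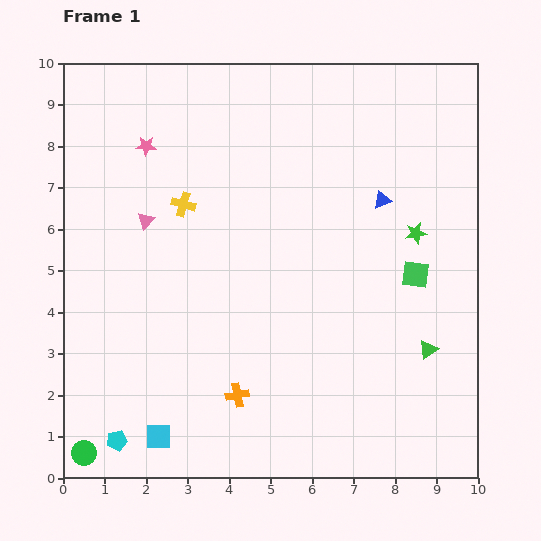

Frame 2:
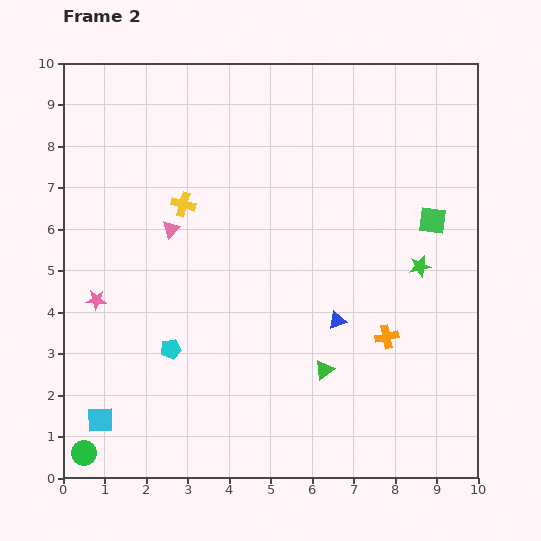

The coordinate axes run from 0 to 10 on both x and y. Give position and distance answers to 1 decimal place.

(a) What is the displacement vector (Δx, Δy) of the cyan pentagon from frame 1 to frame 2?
(1.3, 2.2)

The cyan pentagon was at (1.3, 0.9) in frame 1 and (2.6, 3.1) in frame 2.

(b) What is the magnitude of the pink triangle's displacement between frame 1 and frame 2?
0.6

The pink triangle moved from (2.0, 6.2) to (2.6, 6.0), a distance of √(0.6² + 0.2²) ≈ 0.6.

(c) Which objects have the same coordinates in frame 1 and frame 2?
the green circle, the yellow cross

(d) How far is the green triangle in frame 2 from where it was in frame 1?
2.5

The green triangle moved from (8.8, 3.1) to (6.3, 2.6), a distance of √(2.5² + 0.5²) ≈ 2.5.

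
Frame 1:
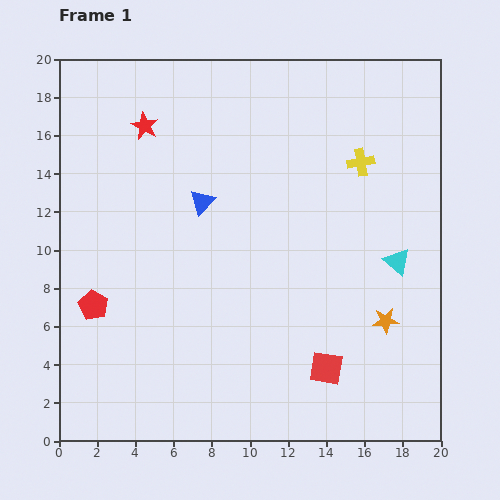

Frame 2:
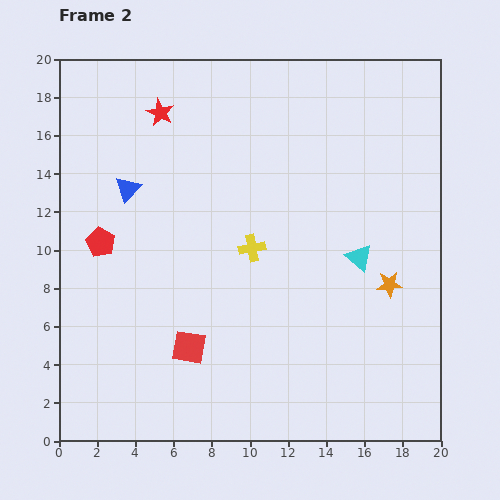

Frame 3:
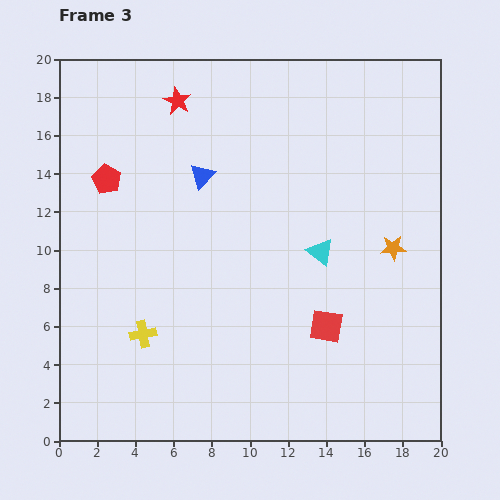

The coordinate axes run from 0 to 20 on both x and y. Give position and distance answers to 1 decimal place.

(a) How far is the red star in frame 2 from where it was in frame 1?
1.1

The red star moved from (4.5, 16.5) to (5.3, 17.2), a distance of √(0.8² + 0.7²) ≈ 1.1.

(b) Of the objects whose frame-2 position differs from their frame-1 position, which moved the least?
the red star

(moved 1.1)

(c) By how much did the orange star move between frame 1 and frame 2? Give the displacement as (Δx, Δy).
(0.2, 1.9)

The orange star was at (17.1, 6.3) in frame 1 and (17.3, 8.2) in frame 2.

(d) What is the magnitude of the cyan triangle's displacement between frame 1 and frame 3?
4.0

The cyan triangle moved from (17.7, 9.4) to (13.7, 9.9), a distance of √(4.0² + 0.5²) ≈ 4.0.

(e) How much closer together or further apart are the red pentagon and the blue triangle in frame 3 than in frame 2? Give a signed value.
+1.9

Distance in frame 2: 3.1. Distance in frame 3: 5.0.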